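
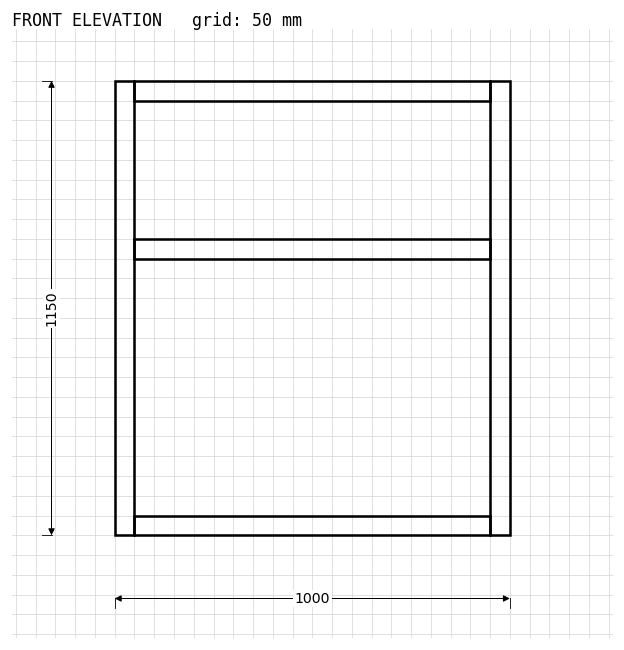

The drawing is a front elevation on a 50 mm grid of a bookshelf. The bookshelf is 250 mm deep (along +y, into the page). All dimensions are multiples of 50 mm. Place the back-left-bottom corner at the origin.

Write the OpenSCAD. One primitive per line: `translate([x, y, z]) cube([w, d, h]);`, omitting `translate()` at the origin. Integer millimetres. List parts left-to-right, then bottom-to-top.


cube([50, 250, 1150]);
translate([50, 0, 0]) cube([900, 250, 50]);
translate([50, 0, 700]) cube([900, 250, 50]);
translate([50, 0, 1100]) cube([900, 250, 50]);
translate([950, 0, 0]) cube([50, 250, 1150]);


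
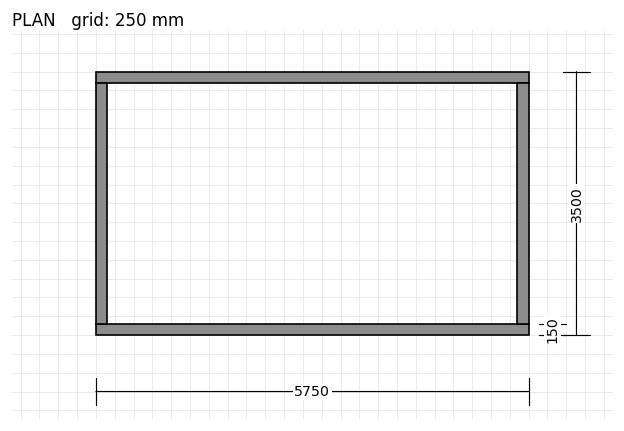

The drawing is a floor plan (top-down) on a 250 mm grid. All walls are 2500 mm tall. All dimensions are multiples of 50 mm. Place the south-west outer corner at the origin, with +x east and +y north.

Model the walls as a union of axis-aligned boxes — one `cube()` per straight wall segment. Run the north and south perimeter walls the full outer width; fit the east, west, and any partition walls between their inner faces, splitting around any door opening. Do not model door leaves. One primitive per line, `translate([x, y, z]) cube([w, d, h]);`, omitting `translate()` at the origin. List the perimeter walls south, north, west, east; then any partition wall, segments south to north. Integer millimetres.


cube([5750, 150, 2500]);
translate([0, 3350, 0]) cube([5750, 150, 2500]);
translate([0, 150, 0]) cube([150, 3200, 2500]);
translate([5600, 150, 0]) cube([150, 3200, 2500]);


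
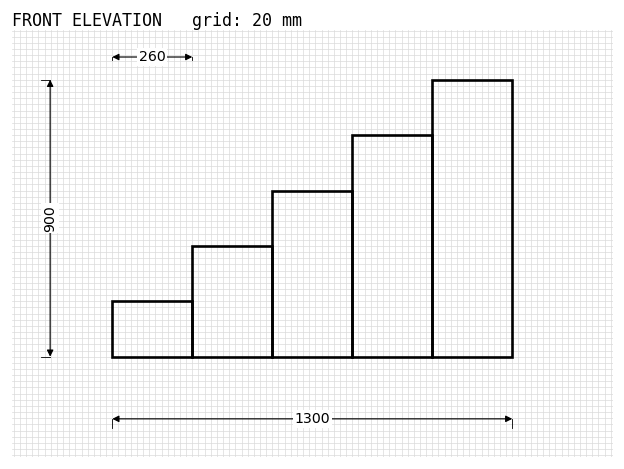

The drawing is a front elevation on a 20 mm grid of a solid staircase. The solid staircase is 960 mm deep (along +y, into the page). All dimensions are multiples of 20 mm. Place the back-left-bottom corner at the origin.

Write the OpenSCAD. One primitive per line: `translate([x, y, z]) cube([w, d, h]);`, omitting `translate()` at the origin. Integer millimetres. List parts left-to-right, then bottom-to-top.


cube([260, 960, 180]);
translate([260, 0, 0]) cube([260, 960, 360]);
translate([520, 0, 0]) cube([260, 960, 540]);
translate([780, 0, 0]) cube([260, 960, 720]);
translate([1040, 0, 0]) cube([260, 960, 900]);


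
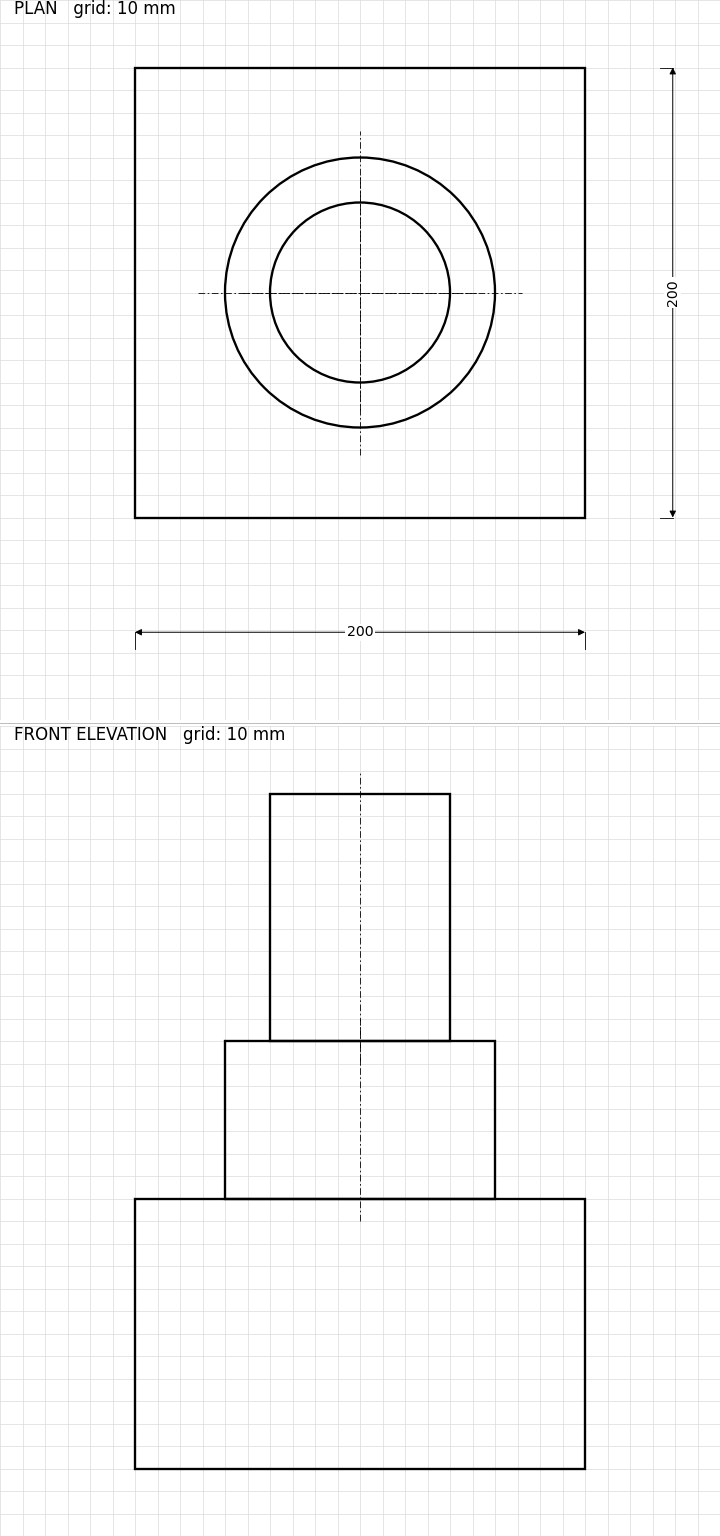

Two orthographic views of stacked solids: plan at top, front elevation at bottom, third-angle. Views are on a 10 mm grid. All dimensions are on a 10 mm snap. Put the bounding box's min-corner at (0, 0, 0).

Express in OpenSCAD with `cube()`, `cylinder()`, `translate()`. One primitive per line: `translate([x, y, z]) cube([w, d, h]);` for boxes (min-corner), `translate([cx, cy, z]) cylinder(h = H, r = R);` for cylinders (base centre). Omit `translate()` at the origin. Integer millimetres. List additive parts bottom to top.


cube([200, 200, 120]);
translate([100, 100, 120]) cylinder(h = 70, r = 60);
translate([100, 100, 190]) cylinder(h = 110, r = 40);


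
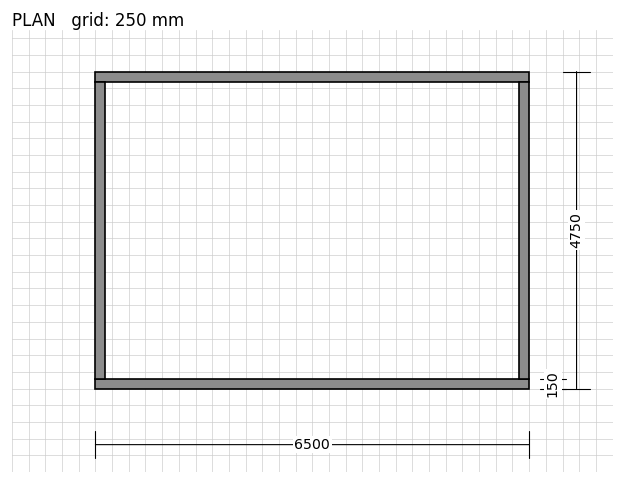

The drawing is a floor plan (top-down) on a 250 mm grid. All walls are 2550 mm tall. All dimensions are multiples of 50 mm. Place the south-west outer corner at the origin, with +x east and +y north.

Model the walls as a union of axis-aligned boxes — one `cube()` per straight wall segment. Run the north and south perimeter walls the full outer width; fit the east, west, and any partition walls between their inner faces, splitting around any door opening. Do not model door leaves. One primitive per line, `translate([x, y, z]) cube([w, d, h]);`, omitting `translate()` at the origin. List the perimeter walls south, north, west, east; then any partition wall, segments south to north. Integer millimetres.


cube([6500, 150, 2550]);
translate([0, 4600, 0]) cube([6500, 150, 2550]);
translate([0, 150, 0]) cube([150, 4450, 2550]);
translate([6350, 150, 0]) cube([150, 4450, 2550]);


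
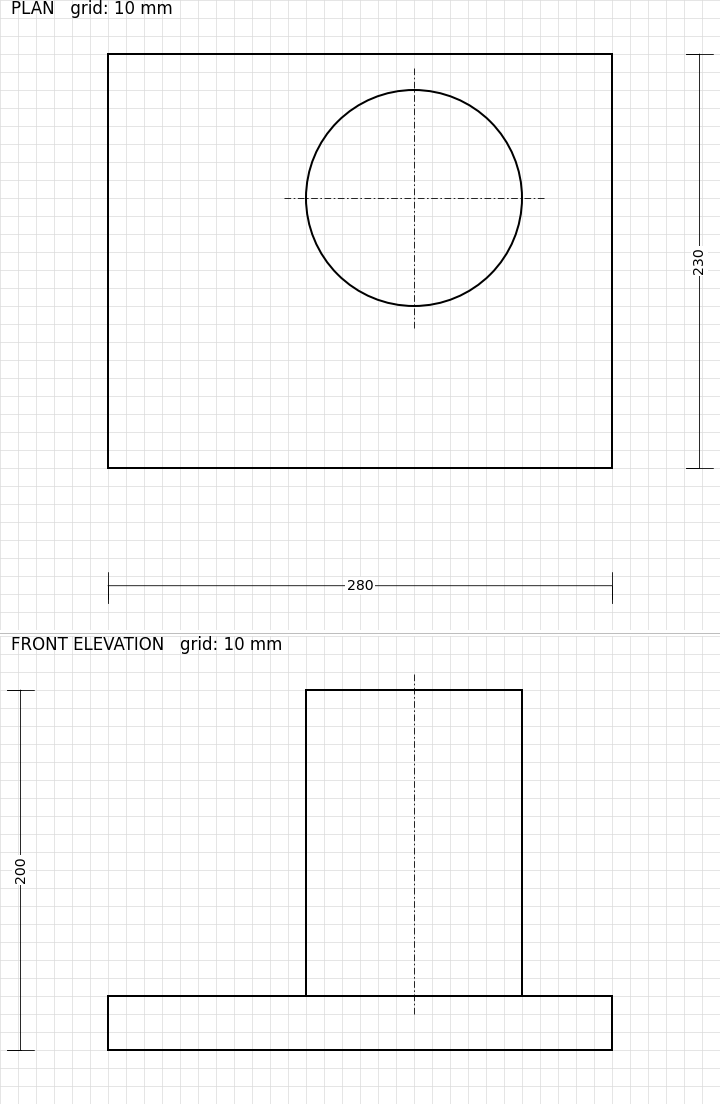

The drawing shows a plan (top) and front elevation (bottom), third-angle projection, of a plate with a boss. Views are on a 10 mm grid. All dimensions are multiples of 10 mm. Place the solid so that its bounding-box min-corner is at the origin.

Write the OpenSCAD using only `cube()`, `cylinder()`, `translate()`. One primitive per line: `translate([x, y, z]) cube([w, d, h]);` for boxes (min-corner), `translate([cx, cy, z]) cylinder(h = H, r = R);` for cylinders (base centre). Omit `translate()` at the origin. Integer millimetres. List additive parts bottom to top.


cube([280, 230, 30]);
translate([170, 150, 30]) cylinder(h = 170, r = 60);


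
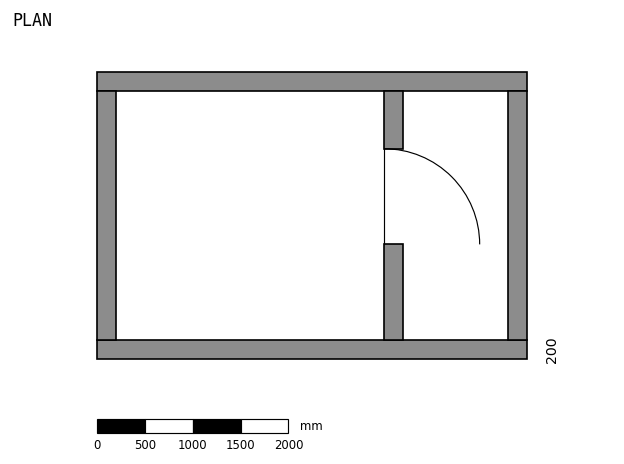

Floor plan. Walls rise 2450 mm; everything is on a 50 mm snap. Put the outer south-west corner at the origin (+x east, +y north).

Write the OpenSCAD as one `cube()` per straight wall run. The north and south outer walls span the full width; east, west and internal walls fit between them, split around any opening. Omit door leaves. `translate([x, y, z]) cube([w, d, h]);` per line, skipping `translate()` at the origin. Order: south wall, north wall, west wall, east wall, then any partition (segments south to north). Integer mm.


cube([4500, 200, 2450]);
translate([0, 2800, 0]) cube([4500, 200, 2450]);
translate([0, 200, 0]) cube([200, 2600, 2450]);
translate([4300, 200, 0]) cube([200, 2600, 2450]);
translate([3000, 200, 0]) cube([200, 1000, 2450]);
translate([3000, 2200, 0]) cube([200, 600, 2450]);


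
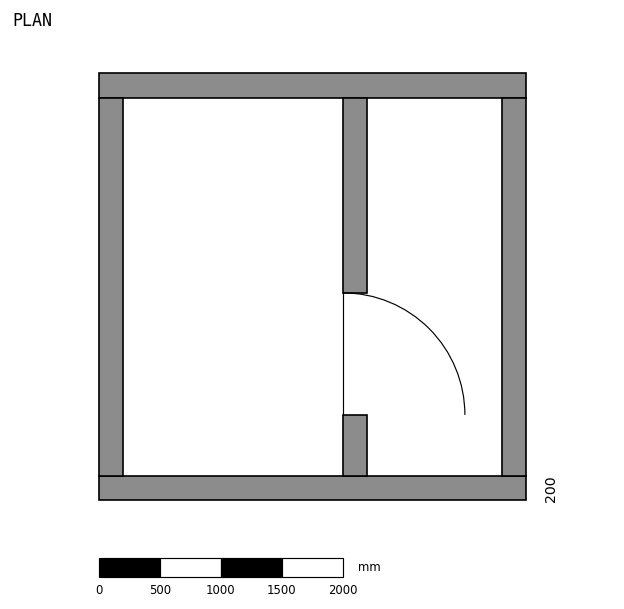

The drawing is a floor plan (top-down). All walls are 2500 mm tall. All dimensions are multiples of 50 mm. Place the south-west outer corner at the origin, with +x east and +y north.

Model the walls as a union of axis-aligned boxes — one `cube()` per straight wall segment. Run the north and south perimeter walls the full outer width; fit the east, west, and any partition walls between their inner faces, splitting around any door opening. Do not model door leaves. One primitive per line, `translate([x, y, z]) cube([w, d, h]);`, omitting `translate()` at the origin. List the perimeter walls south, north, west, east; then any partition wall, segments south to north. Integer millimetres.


cube([3500, 200, 2500]);
translate([0, 3300, 0]) cube([3500, 200, 2500]);
translate([0, 200, 0]) cube([200, 3100, 2500]);
translate([3300, 200, 0]) cube([200, 3100, 2500]);
translate([2000, 200, 0]) cube([200, 500, 2500]);
translate([2000, 1700, 0]) cube([200, 1600, 2500]);


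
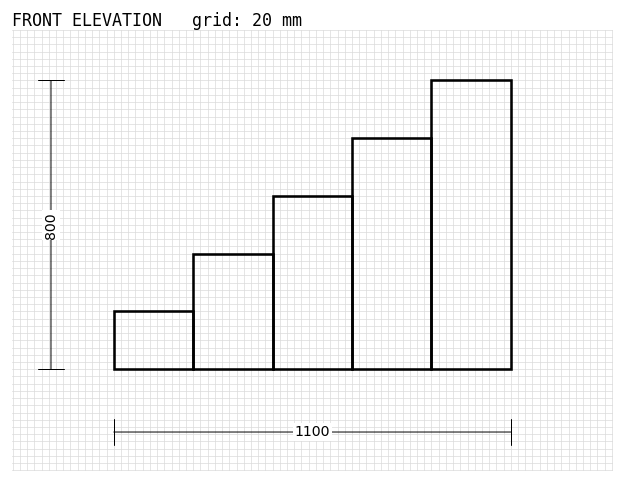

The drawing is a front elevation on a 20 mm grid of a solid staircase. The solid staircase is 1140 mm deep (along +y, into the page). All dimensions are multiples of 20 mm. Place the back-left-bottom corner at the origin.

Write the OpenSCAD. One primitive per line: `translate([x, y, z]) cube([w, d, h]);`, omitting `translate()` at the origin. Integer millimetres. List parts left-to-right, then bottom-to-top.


cube([220, 1140, 160]);
translate([220, 0, 0]) cube([220, 1140, 320]);
translate([440, 0, 0]) cube([220, 1140, 480]);
translate([660, 0, 0]) cube([220, 1140, 640]);
translate([880, 0, 0]) cube([220, 1140, 800]);


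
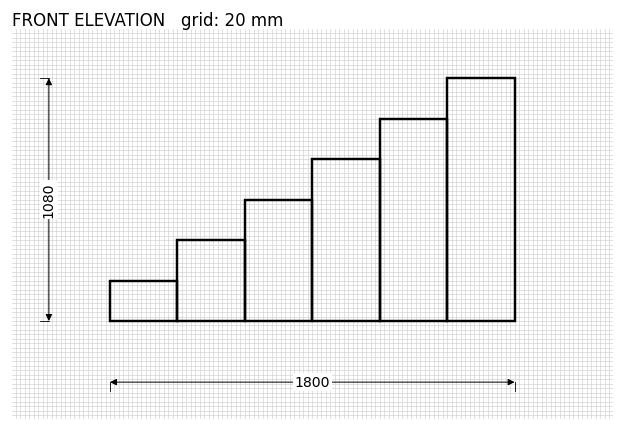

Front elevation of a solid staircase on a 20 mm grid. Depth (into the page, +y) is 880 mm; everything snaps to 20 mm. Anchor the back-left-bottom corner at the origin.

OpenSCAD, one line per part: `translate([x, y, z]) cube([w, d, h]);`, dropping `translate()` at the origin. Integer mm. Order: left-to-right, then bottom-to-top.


cube([300, 880, 180]);
translate([300, 0, 0]) cube([300, 880, 360]);
translate([600, 0, 0]) cube([300, 880, 540]);
translate([900, 0, 0]) cube([300, 880, 720]);
translate([1200, 0, 0]) cube([300, 880, 900]);
translate([1500, 0, 0]) cube([300, 880, 1080]);


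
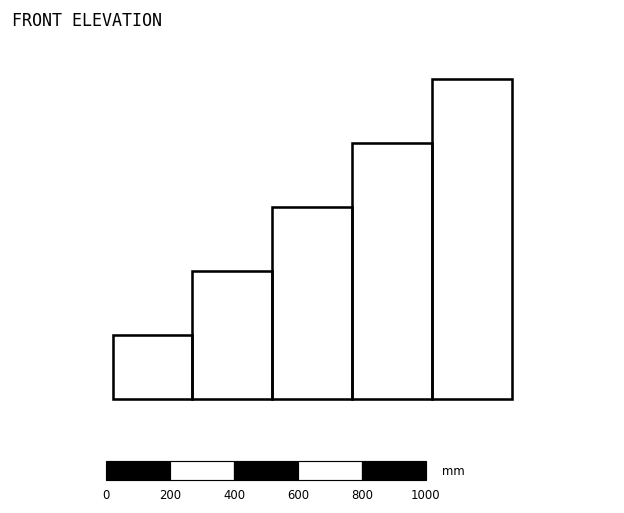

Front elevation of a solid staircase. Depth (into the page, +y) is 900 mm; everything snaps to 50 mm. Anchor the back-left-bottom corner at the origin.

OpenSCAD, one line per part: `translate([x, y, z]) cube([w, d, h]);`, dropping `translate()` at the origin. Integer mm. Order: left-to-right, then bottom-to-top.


cube([250, 900, 200]);
translate([250, 0, 0]) cube([250, 900, 400]);
translate([500, 0, 0]) cube([250, 900, 600]);
translate([750, 0, 0]) cube([250, 900, 800]);
translate([1000, 0, 0]) cube([250, 900, 1000]);


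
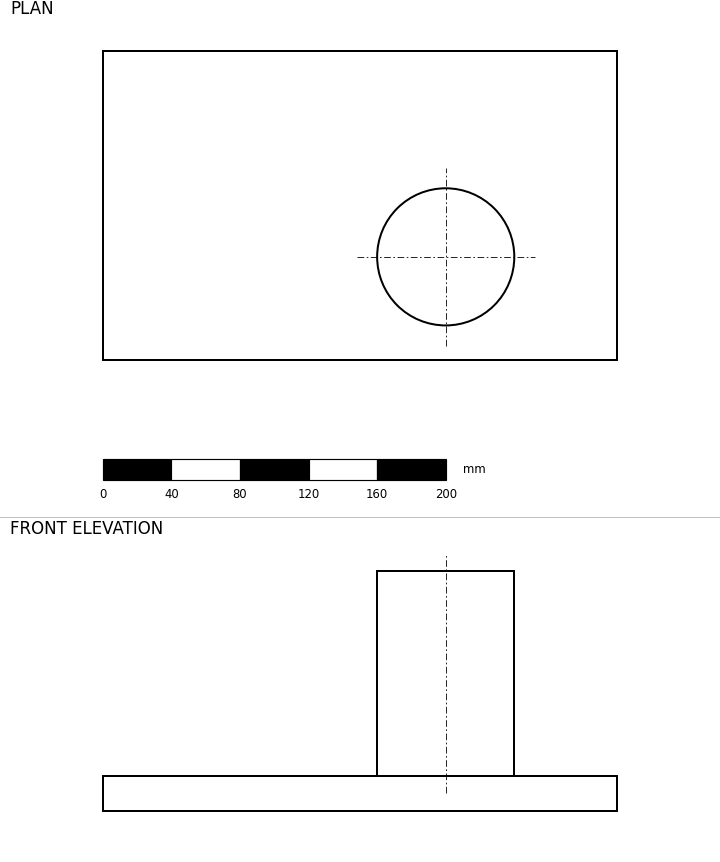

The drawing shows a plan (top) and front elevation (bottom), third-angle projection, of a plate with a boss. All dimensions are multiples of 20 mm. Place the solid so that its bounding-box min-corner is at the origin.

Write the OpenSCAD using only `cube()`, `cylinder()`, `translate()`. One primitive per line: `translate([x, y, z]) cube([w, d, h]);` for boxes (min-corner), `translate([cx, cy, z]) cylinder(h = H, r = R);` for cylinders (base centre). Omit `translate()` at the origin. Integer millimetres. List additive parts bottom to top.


cube([300, 180, 20]);
translate([200, 60, 20]) cylinder(h = 120, r = 40);


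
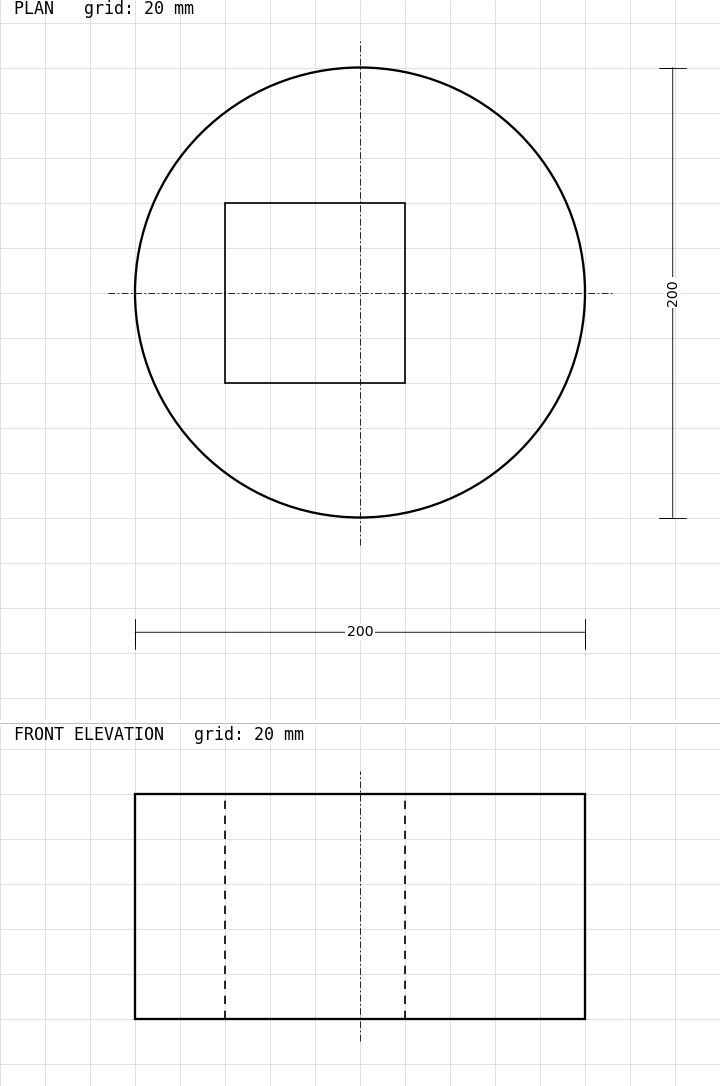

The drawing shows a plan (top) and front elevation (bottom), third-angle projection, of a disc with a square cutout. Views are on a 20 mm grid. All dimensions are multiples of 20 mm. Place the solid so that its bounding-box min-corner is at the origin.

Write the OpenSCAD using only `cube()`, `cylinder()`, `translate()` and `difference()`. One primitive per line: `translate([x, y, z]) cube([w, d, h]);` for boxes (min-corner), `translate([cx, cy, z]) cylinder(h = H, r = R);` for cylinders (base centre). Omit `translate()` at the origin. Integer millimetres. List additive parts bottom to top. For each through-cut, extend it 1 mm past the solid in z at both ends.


difference() {
  translate([100, 100, 0]) cylinder(h = 100, r = 100);
  translate([40, 60, -1]) cube([80, 80, 102]);
}


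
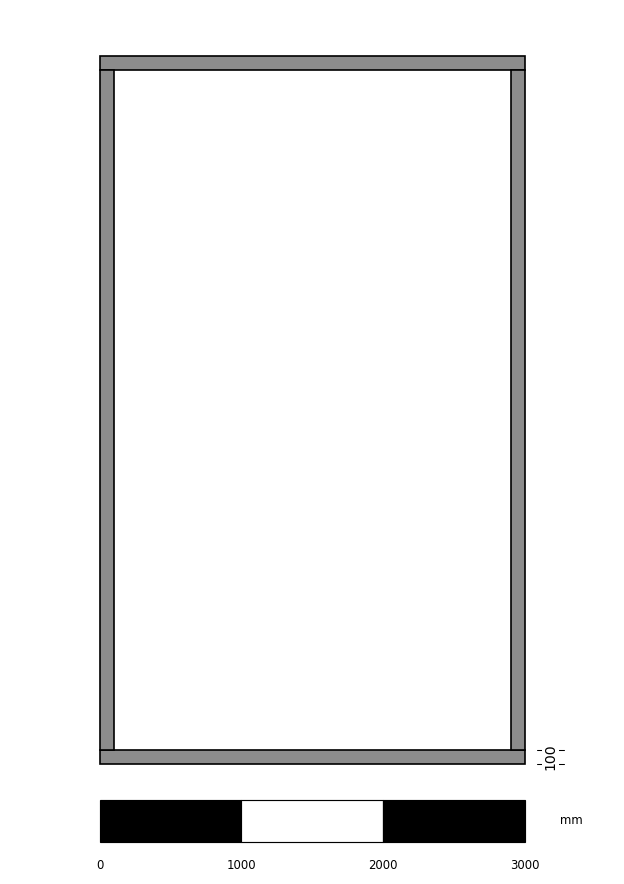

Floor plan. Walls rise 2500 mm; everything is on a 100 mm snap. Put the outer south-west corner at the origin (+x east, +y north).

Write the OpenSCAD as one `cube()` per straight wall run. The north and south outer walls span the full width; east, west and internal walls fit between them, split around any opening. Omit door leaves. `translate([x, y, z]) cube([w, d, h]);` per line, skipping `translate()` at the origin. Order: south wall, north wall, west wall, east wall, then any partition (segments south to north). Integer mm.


cube([3000, 100, 2500]);
translate([0, 4900, 0]) cube([3000, 100, 2500]);
translate([0, 100, 0]) cube([100, 4800, 2500]);
translate([2900, 100, 0]) cube([100, 4800, 2500]);


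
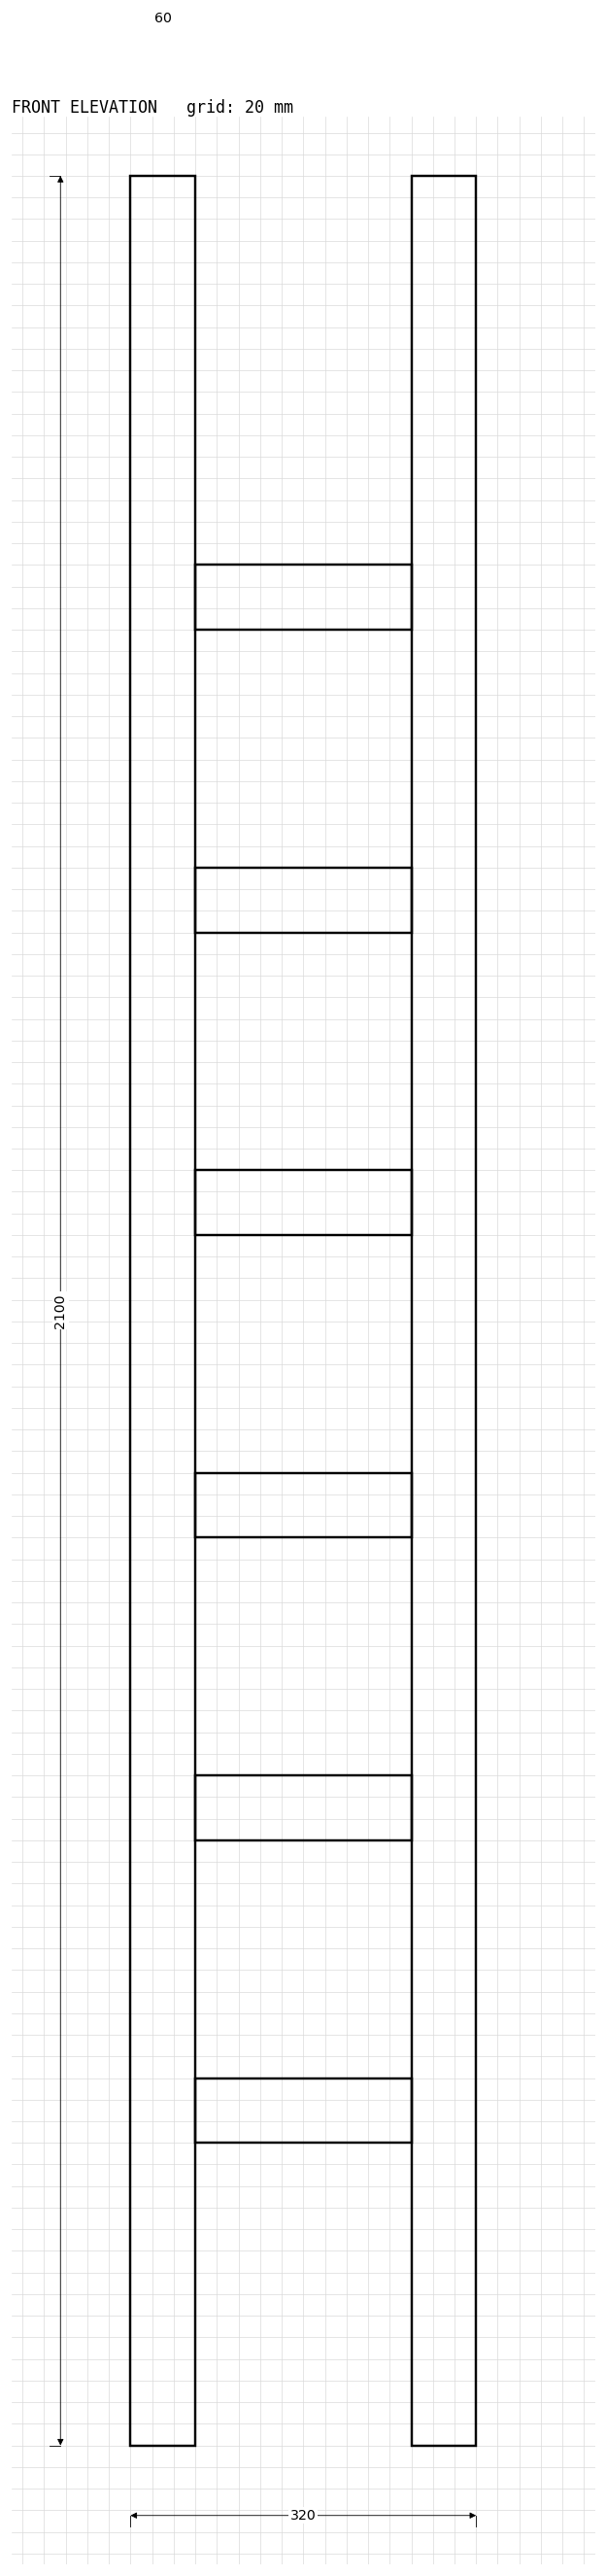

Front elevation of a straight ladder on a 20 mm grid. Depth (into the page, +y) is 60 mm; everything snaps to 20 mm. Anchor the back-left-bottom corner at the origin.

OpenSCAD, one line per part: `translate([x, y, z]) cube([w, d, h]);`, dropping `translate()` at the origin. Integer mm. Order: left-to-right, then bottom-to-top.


cube([60, 60, 2100]);
translate([60, 0, 280]) cube([200, 60, 60]);
translate([60, 0, 560]) cube([200, 60, 60]);
translate([60, 0, 840]) cube([200, 60, 60]);
translate([60, 0, 1120]) cube([200, 60, 60]);
translate([60, 0, 1400]) cube([200, 60, 60]);
translate([60, 0, 1680]) cube([200, 60, 60]);
translate([260, 0, 0]) cube([60, 60, 2100]);


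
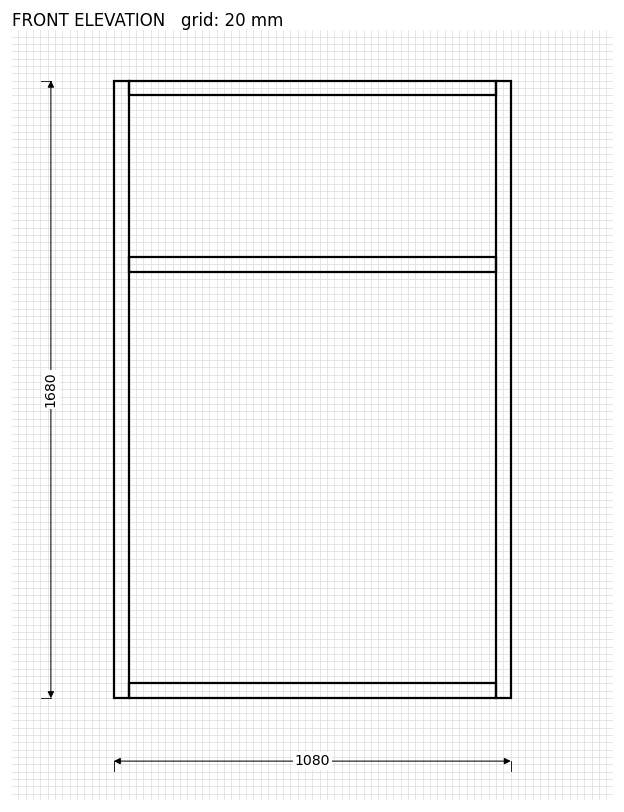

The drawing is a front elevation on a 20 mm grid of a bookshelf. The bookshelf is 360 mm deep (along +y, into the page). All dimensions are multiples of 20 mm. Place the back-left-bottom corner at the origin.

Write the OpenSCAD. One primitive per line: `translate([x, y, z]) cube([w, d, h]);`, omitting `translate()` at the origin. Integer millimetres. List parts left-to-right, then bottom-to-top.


cube([40, 360, 1680]);
translate([40, 0, 0]) cube([1000, 360, 40]);
translate([40, 0, 1160]) cube([1000, 360, 40]);
translate([40, 0, 1640]) cube([1000, 360, 40]);
translate([1040, 0, 0]) cube([40, 360, 1680]);


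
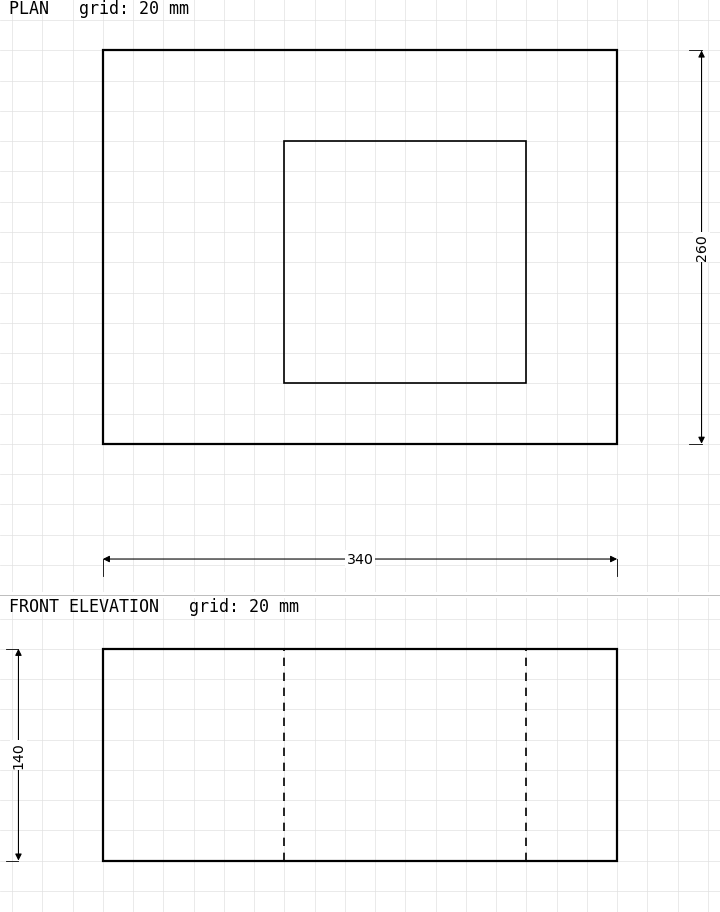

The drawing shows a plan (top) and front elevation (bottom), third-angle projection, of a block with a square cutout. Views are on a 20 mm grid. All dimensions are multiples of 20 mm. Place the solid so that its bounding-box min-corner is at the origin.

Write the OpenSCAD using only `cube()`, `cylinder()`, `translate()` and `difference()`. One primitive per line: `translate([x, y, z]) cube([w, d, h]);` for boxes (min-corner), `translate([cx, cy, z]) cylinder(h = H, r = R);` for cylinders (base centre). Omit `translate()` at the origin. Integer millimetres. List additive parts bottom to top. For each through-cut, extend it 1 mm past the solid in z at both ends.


difference() {
  cube([340, 260, 140]);
  translate([120, 40, -1]) cube([160, 160, 142]);
}


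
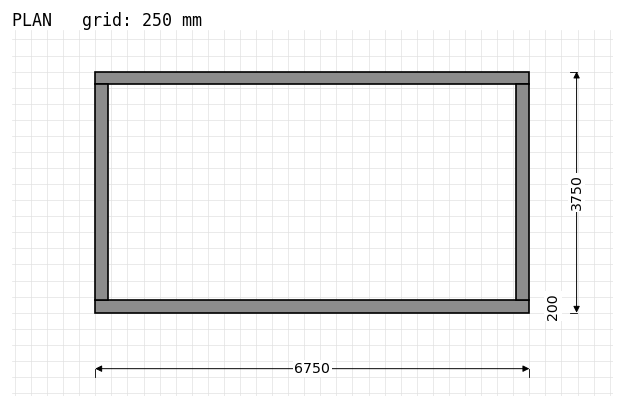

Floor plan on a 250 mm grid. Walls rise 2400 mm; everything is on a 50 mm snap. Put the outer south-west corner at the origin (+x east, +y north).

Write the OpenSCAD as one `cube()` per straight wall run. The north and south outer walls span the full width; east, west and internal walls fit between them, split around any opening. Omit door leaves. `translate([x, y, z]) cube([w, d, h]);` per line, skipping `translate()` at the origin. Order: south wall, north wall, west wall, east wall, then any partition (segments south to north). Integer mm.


cube([6750, 200, 2400]);
translate([0, 3550, 0]) cube([6750, 200, 2400]);
translate([0, 200, 0]) cube([200, 3350, 2400]);
translate([6550, 200, 0]) cube([200, 3350, 2400]);


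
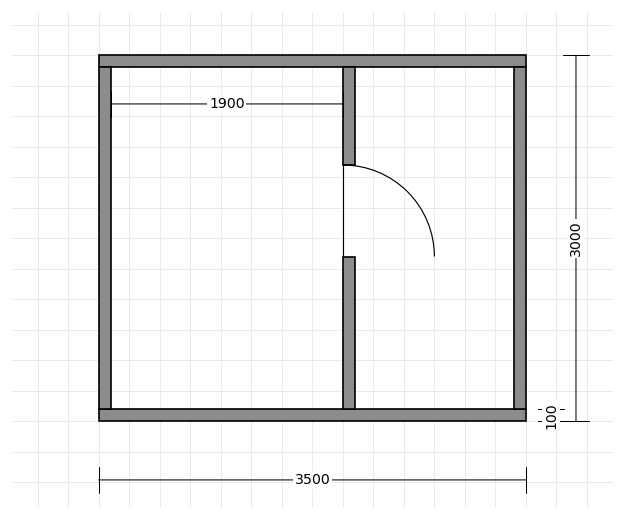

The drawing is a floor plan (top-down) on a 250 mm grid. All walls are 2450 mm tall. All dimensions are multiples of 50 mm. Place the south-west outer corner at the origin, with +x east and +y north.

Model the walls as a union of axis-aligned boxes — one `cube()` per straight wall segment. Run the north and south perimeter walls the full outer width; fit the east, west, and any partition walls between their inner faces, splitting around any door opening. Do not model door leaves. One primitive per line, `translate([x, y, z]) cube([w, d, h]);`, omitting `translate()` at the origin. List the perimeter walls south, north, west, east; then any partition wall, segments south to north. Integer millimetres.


cube([3500, 100, 2450]);
translate([0, 2900, 0]) cube([3500, 100, 2450]);
translate([0, 100, 0]) cube([100, 2800, 2450]);
translate([3400, 100, 0]) cube([100, 2800, 2450]);
translate([2000, 100, 0]) cube([100, 1250, 2450]);
translate([2000, 2100, 0]) cube([100, 800, 2450]);


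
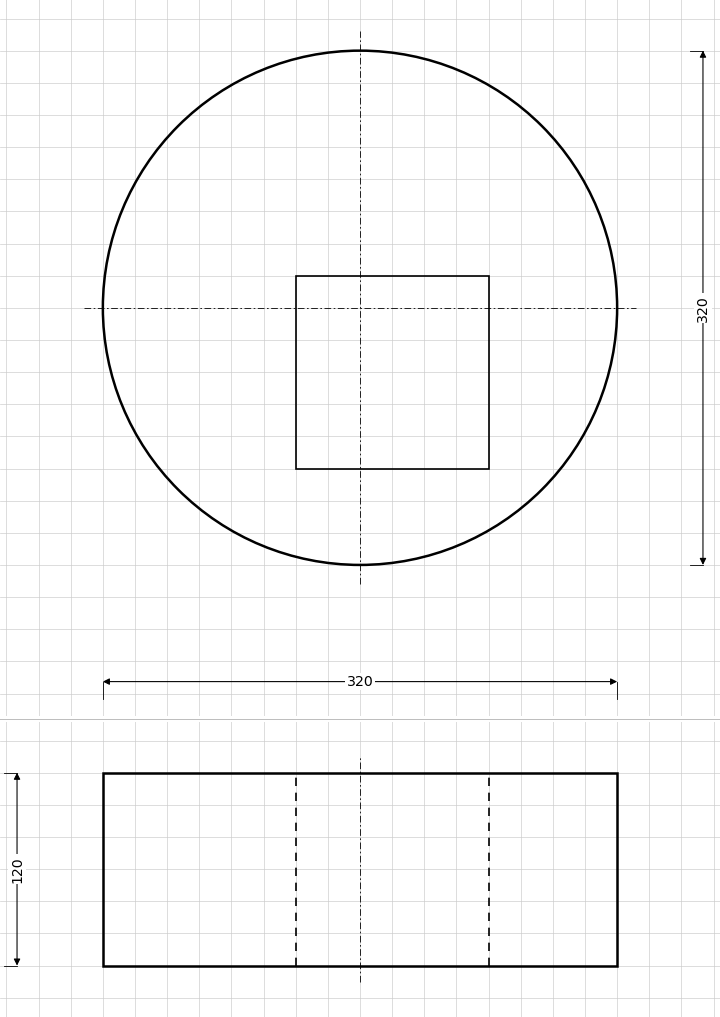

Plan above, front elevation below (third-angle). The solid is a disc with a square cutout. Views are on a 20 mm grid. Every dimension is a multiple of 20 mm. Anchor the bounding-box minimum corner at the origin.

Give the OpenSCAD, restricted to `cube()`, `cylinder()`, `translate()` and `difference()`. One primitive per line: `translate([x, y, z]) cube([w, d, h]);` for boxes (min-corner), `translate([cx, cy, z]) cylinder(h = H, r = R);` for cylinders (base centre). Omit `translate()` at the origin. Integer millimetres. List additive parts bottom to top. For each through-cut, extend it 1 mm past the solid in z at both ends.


difference() {
  translate([160, 160, 0]) cylinder(h = 120, r = 160);
  translate([120, 60, -1]) cube([120, 120, 122]);
}


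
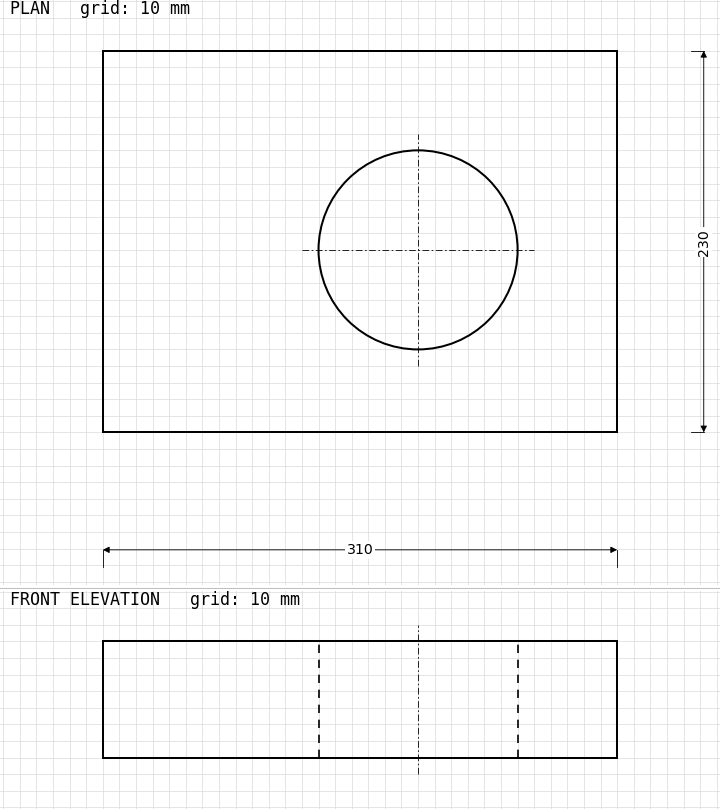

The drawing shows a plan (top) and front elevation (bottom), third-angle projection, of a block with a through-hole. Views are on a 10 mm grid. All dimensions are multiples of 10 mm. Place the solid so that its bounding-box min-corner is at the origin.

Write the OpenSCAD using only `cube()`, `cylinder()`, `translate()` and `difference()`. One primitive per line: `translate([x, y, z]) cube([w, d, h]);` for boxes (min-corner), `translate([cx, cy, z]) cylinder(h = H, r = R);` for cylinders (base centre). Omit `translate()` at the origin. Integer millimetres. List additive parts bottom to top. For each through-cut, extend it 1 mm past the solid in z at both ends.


difference() {
  cube([310, 230, 70]);
  translate([190, 110, -1]) cylinder(h = 72, r = 60);
}


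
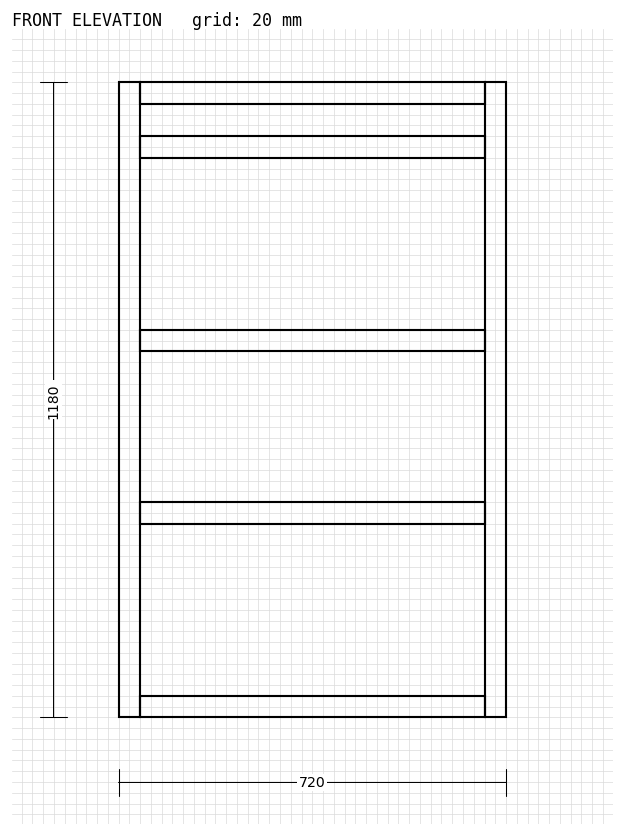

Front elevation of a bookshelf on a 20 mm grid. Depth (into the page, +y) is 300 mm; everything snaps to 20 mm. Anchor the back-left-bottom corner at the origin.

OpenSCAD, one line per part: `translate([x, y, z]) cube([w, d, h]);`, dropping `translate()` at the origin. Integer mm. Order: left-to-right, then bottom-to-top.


cube([40, 300, 1180]);
translate([40, 0, 0]) cube([640, 300, 40]);
translate([40, 0, 360]) cube([640, 300, 40]);
translate([40, 0, 680]) cube([640, 300, 40]);
translate([40, 0, 1040]) cube([640, 300, 40]);
translate([40, 0, 1140]) cube([640, 300, 40]);
translate([680, 0, 0]) cube([40, 300, 1180]);


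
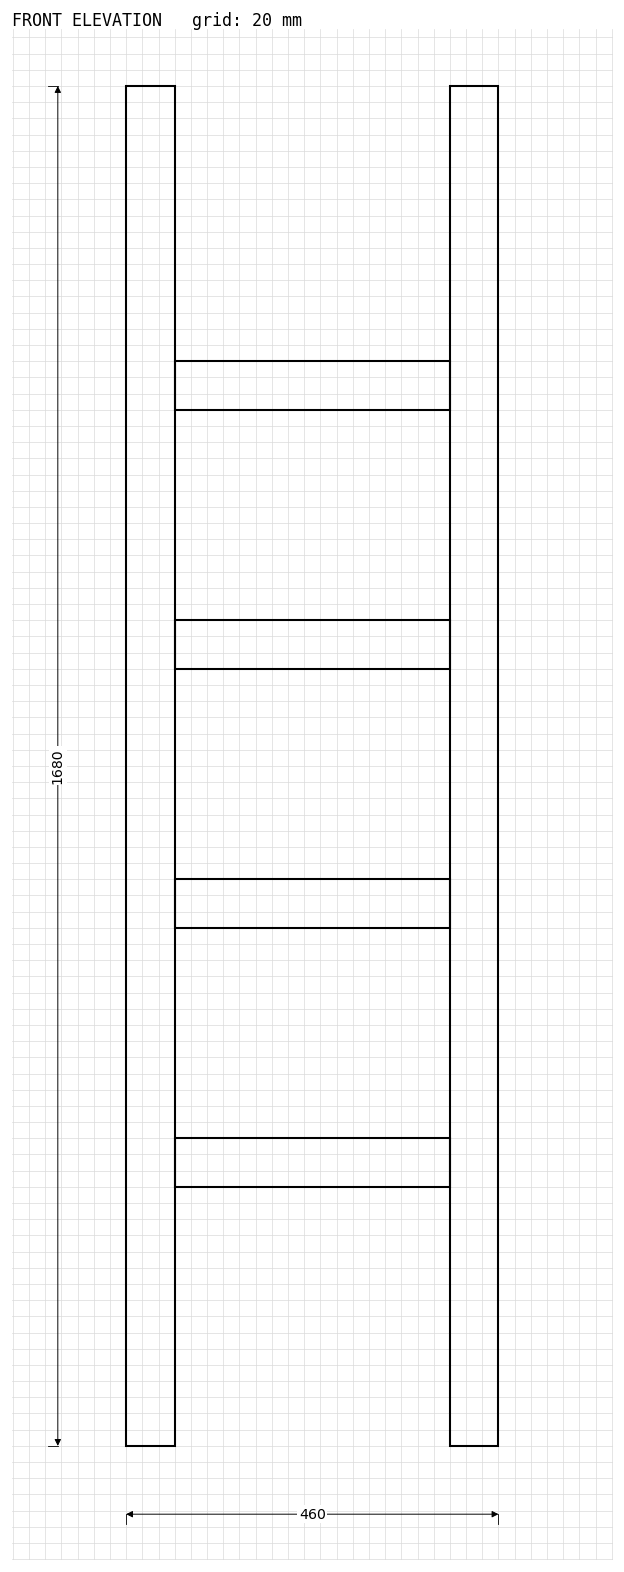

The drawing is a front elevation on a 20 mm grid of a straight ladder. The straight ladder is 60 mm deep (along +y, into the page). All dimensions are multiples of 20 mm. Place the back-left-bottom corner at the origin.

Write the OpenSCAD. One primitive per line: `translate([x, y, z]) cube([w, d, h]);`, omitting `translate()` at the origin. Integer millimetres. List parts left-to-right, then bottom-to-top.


cube([60, 60, 1680]);
translate([60, 0, 320]) cube([340, 60, 60]);
translate([60, 0, 640]) cube([340, 60, 60]);
translate([60, 0, 960]) cube([340, 60, 60]);
translate([60, 0, 1280]) cube([340, 60, 60]);
translate([400, 0, 0]) cube([60, 60, 1680]);


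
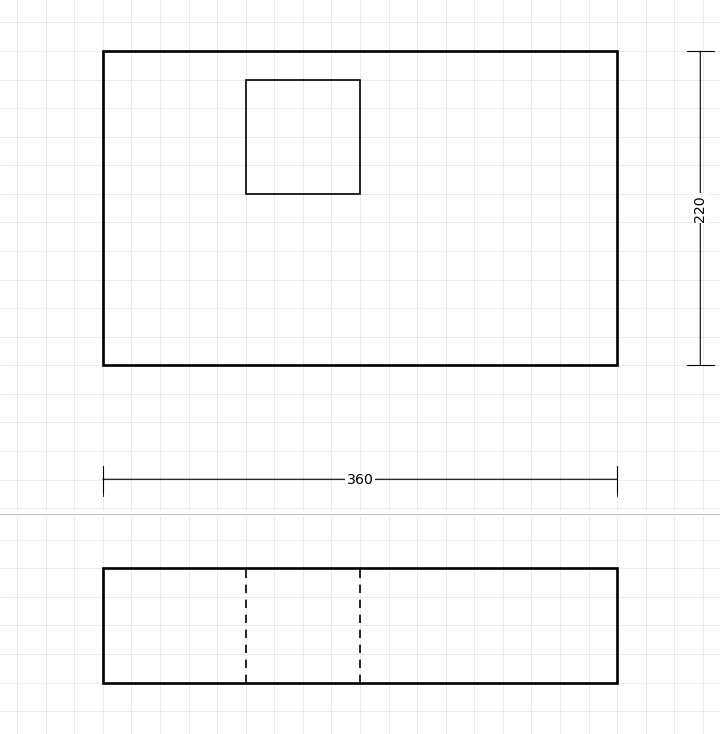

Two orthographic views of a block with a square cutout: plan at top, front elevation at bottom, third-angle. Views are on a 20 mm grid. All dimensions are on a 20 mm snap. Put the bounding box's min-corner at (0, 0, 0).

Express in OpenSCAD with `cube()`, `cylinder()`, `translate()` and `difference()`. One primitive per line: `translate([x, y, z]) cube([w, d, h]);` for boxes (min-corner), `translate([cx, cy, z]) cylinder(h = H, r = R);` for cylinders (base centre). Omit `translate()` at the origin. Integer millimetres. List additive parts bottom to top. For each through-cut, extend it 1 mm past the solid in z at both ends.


difference() {
  cube([360, 220, 80]);
  translate([100, 120, -1]) cube([80, 80, 82]);
}


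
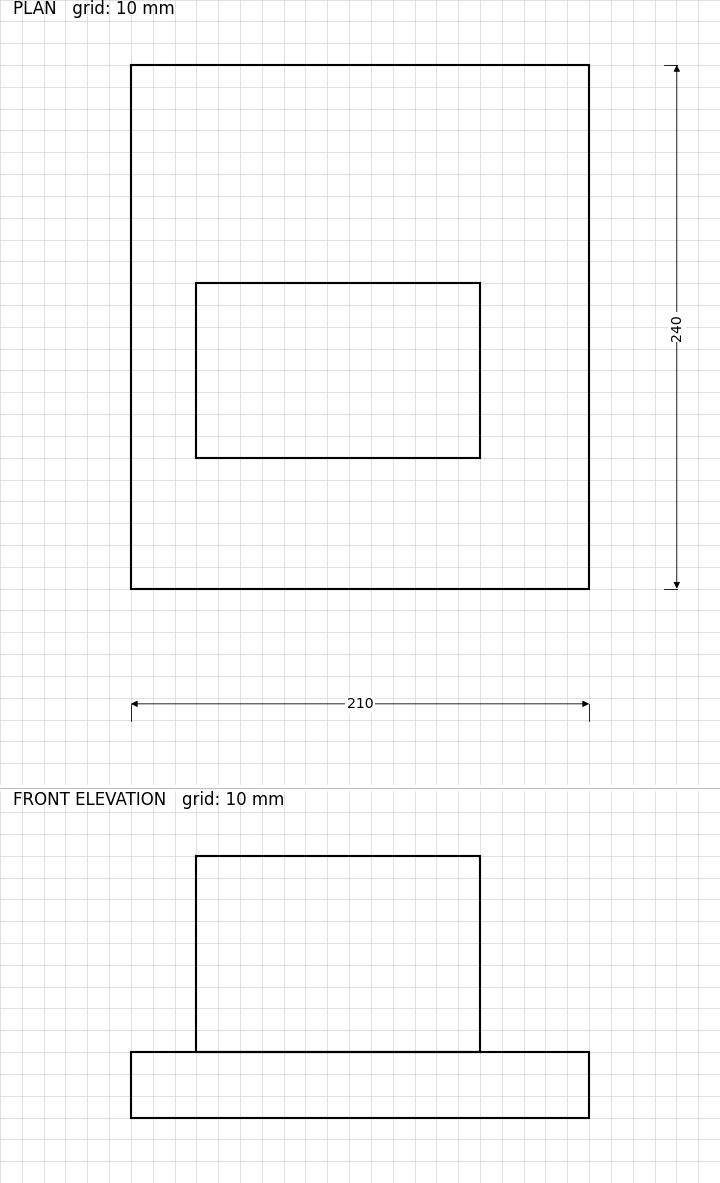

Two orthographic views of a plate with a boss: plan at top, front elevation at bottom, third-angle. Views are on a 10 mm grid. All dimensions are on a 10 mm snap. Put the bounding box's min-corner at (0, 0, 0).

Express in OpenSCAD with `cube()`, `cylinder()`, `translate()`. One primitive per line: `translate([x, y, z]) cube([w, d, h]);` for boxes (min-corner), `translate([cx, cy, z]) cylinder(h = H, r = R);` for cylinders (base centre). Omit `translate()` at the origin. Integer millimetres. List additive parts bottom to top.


cube([210, 240, 30]);
translate([30, 60, 30]) cube([130, 80, 90]);


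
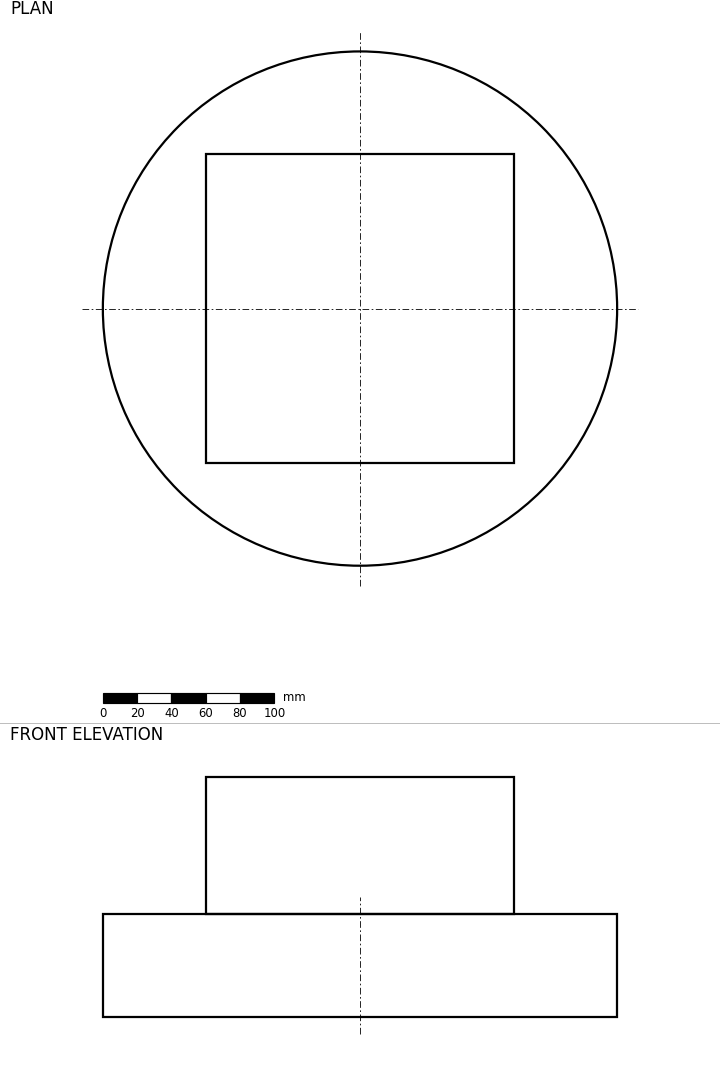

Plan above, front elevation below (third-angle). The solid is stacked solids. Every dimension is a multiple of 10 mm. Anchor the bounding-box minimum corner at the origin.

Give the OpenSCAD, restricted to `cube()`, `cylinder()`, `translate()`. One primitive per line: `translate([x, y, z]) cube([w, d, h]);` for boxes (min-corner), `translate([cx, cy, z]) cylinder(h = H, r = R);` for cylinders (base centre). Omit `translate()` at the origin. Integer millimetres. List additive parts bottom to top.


translate([150, 150, 0]) cylinder(h = 60, r = 150);
translate([60, 60, 60]) cube([180, 180, 80]);


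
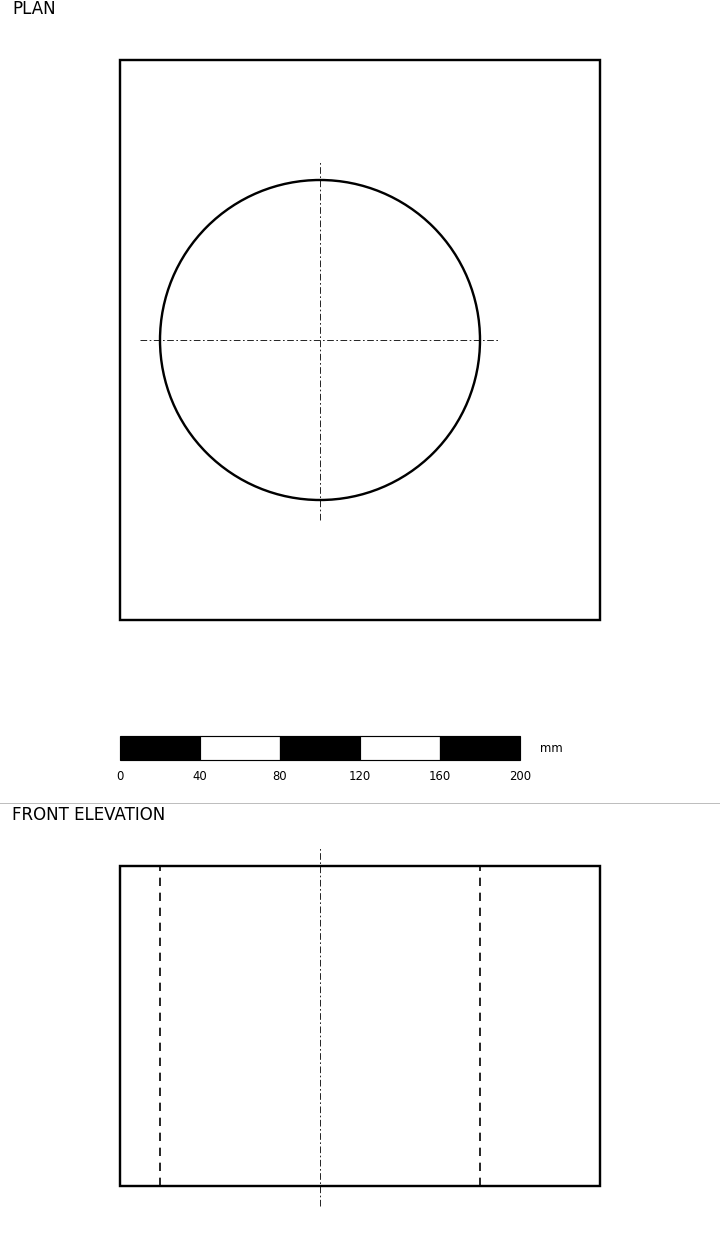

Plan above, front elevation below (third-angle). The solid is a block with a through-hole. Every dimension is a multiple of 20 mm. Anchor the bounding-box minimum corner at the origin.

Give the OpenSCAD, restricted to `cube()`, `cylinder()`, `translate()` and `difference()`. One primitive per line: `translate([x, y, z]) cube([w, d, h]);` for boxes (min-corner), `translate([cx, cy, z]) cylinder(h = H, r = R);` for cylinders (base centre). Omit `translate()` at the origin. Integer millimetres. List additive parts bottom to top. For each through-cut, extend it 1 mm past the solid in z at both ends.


difference() {
  cube([240, 280, 160]);
  translate([100, 140, -1]) cylinder(h = 162, r = 80);
}


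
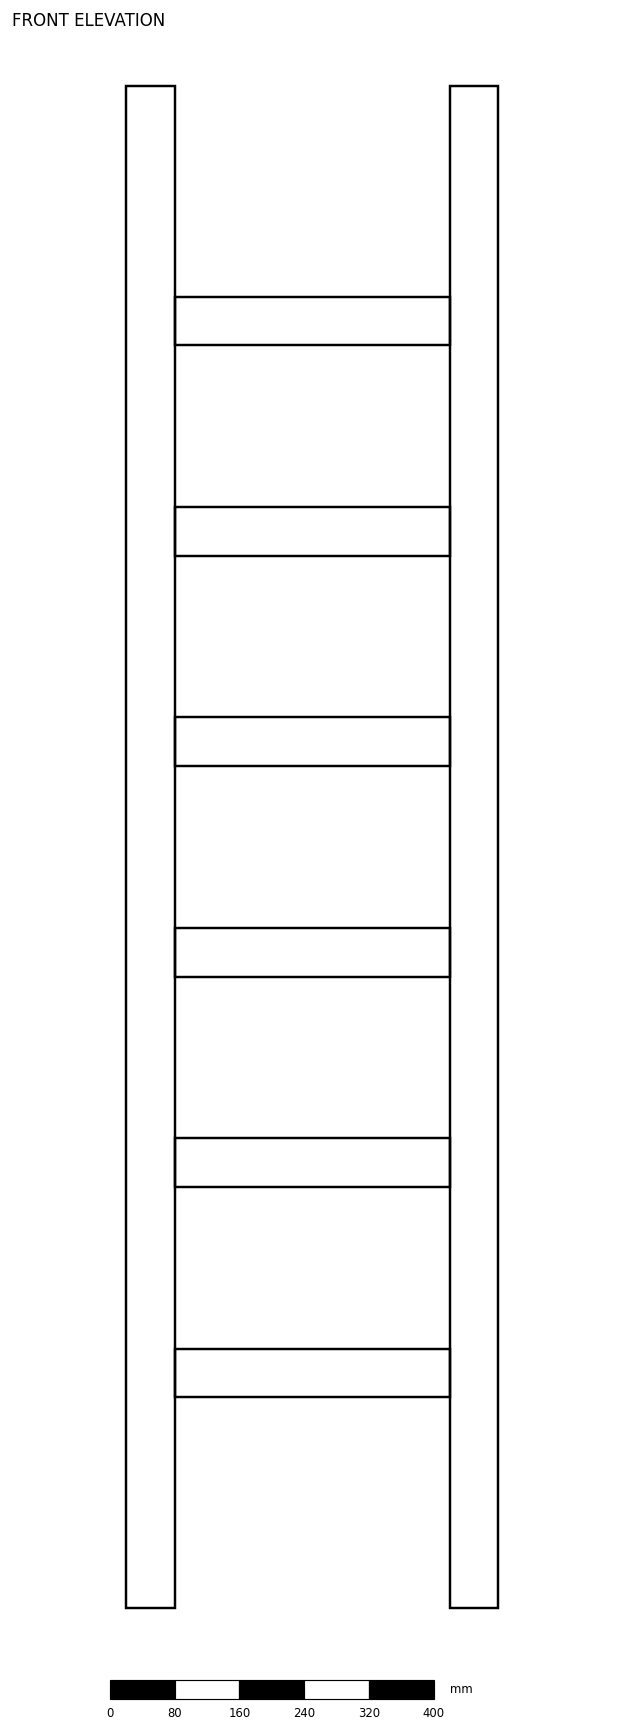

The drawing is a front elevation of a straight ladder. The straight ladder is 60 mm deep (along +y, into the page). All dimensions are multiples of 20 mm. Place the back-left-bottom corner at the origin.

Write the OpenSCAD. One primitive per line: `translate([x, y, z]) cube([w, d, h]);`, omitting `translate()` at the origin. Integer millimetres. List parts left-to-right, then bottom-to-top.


cube([60, 60, 1880]);
translate([60, 0, 260]) cube([340, 60, 60]);
translate([60, 0, 520]) cube([340, 60, 60]);
translate([60, 0, 780]) cube([340, 60, 60]);
translate([60, 0, 1040]) cube([340, 60, 60]);
translate([60, 0, 1300]) cube([340, 60, 60]);
translate([60, 0, 1560]) cube([340, 60, 60]);
translate([400, 0, 0]) cube([60, 60, 1880]);


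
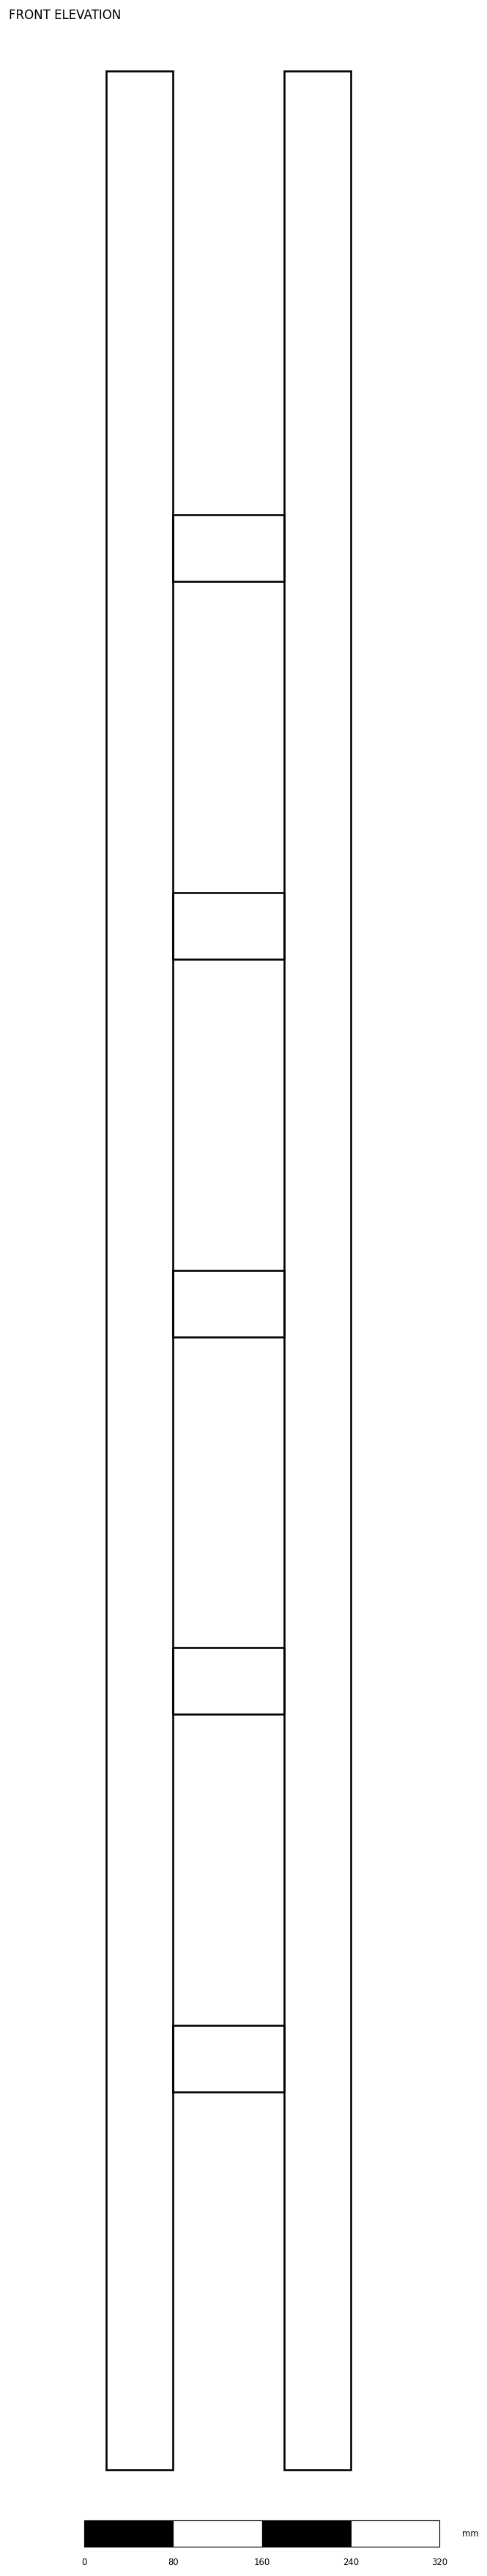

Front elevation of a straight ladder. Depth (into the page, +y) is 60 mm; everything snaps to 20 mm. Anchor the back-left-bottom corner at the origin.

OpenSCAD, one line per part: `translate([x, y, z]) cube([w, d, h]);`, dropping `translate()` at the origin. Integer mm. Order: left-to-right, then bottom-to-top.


cube([60, 60, 2160]);
translate([60, 0, 340]) cube([100, 60, 60]);
translate([60, 0, 680]) cube([100, 60, 60]);
translate([60, 0, 1020]) cube([100, 60, 60]);
translate([60, 0, 1360]) cube([100, 60, 60]);
translate([60, 0, 1700]) cube([100, 60, 60]);
translate([160, 0, 0]) cube([60, 60, 2160]);


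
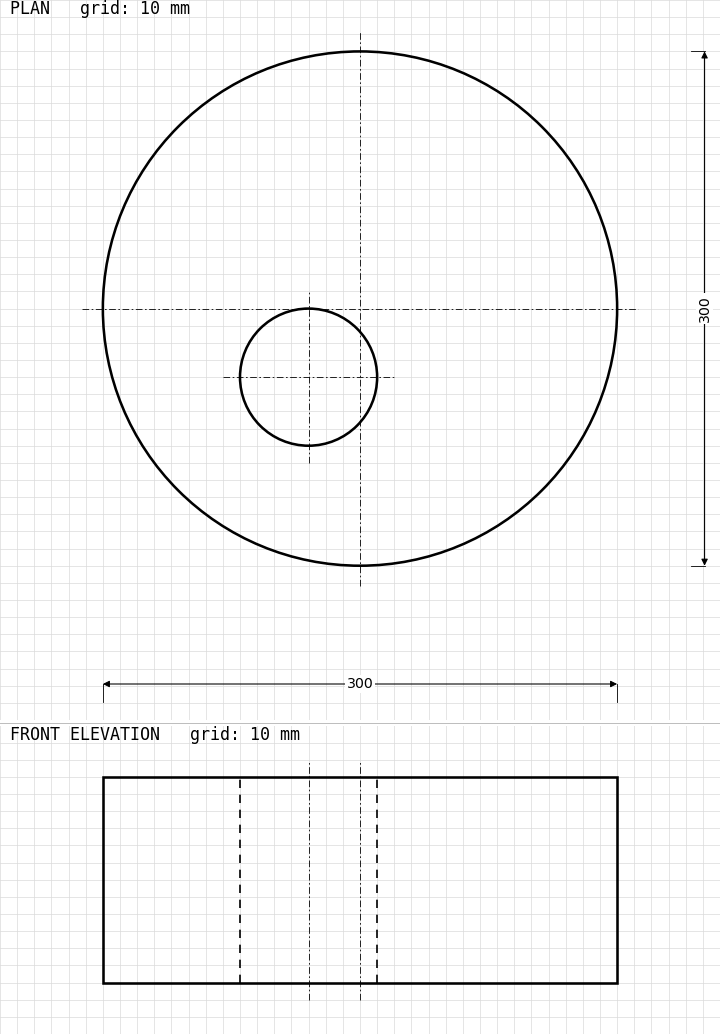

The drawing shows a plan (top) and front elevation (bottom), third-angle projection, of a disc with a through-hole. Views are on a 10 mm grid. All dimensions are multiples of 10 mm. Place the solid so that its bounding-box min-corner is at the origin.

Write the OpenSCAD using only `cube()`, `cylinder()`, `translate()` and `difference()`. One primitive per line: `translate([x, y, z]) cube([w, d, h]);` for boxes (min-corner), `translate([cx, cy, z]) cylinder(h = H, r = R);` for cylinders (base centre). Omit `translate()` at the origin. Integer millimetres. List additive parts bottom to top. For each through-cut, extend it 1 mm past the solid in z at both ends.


difference() {
  translate([150, 150, 0]) cylinder(h = 120, r = 150);
  translate([120, 110, -1]) cylinder(h = 122, r = 40);
}


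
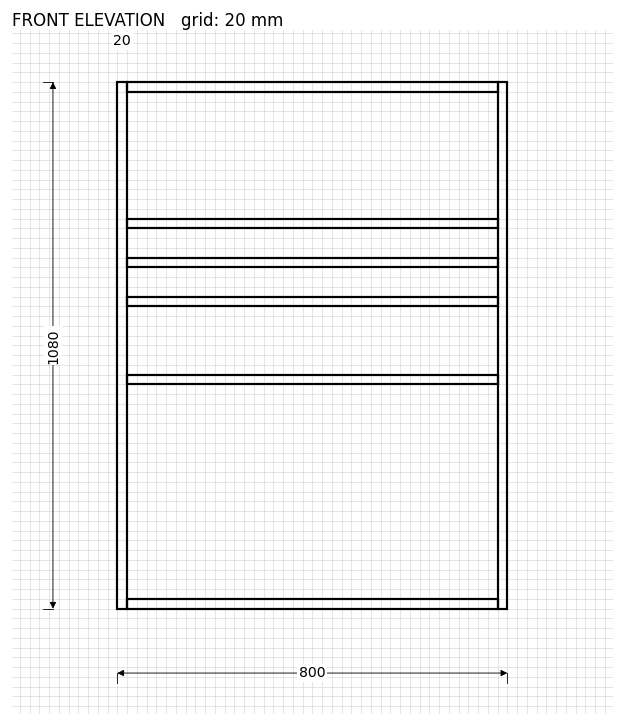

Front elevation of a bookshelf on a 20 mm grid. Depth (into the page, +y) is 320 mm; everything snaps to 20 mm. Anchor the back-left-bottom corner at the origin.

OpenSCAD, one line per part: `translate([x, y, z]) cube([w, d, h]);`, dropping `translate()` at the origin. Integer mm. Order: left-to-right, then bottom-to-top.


cube([20, 320, 1080]);
translate([20, 0, 0]) cube([760, 320, 20]);
translate([20, 0, 460]) cube([760, 320, 20]);
translate([20, 0, 620]) cube([760, 320, 20]);
translate([20, 0, 700]) cube([760, 320, 20]);
translate([20, 0, 780]) cube([760, 320, 20]);
translate([20, 0, 1060]) cube([760, 320, 20]);
translate([780, 0, 0]) cube([20, 320, 1080]);


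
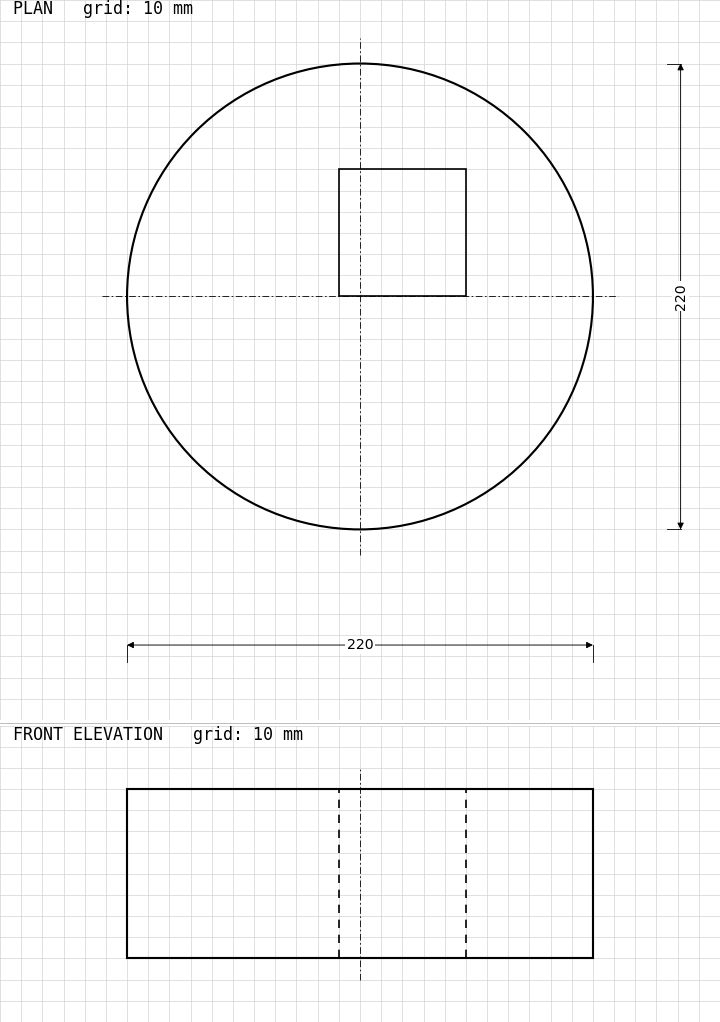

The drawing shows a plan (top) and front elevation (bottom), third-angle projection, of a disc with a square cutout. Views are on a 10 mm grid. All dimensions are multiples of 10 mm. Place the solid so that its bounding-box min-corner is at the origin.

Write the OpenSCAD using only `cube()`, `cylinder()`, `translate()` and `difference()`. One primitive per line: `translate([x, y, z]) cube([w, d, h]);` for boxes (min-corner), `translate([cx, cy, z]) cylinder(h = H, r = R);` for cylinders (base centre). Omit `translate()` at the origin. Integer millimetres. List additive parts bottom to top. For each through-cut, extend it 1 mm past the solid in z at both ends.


difference() {
  translate([110, 110, 0]) cylinder(h = 80, r = 110);
  translate([100, 110, -1]) cube([60, 60, 82]);
}


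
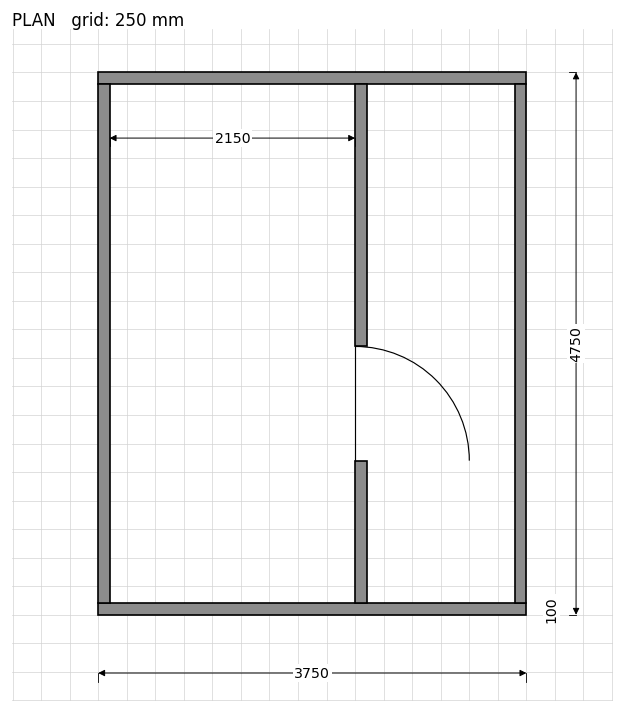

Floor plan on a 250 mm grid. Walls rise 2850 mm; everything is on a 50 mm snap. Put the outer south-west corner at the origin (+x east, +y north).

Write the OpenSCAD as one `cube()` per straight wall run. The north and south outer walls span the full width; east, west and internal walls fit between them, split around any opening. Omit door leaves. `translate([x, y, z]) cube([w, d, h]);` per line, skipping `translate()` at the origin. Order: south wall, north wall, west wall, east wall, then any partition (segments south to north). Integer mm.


cube([3750, 100, 2850]);
translate([0, 4650, 0]) cube([3750, 100, 2850]);
translate([0, 100, 0]) cube([100, 4550, 2850]);
translate([3650, 100, 0]) cube([100, 4550, 2850]);
translate([2250, 100, 0]) cube([100, 1250, 2850]);
translate([2250, 2350, 0]) cube([100, 2300, 2850]);


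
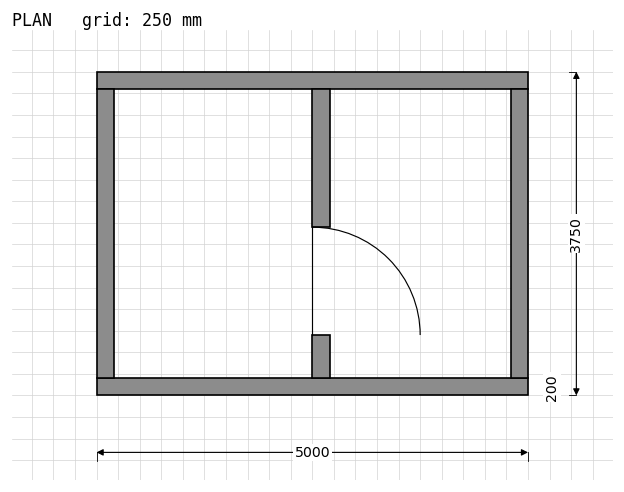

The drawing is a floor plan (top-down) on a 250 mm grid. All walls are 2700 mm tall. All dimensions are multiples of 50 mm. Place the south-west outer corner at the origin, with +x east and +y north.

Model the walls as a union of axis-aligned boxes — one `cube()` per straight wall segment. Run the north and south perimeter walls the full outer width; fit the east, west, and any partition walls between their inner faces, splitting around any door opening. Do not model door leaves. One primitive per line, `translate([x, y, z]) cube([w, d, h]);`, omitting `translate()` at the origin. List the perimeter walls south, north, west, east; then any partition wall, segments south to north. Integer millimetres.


cube([5000, 200, 2700]);
translate([0, 3550, 0]) cube([5000, 200, 2700]);
translate([0, 200, 0]) cube([200, 3350, 2700]);
translate([4800, 200, 0]) cube([200, 3350, 2700]);
translate([2500, 200, 0]) cube([200, 500, 2700]);
translate([2500, 1950, 0]) cube([200, 1600, 2700]);


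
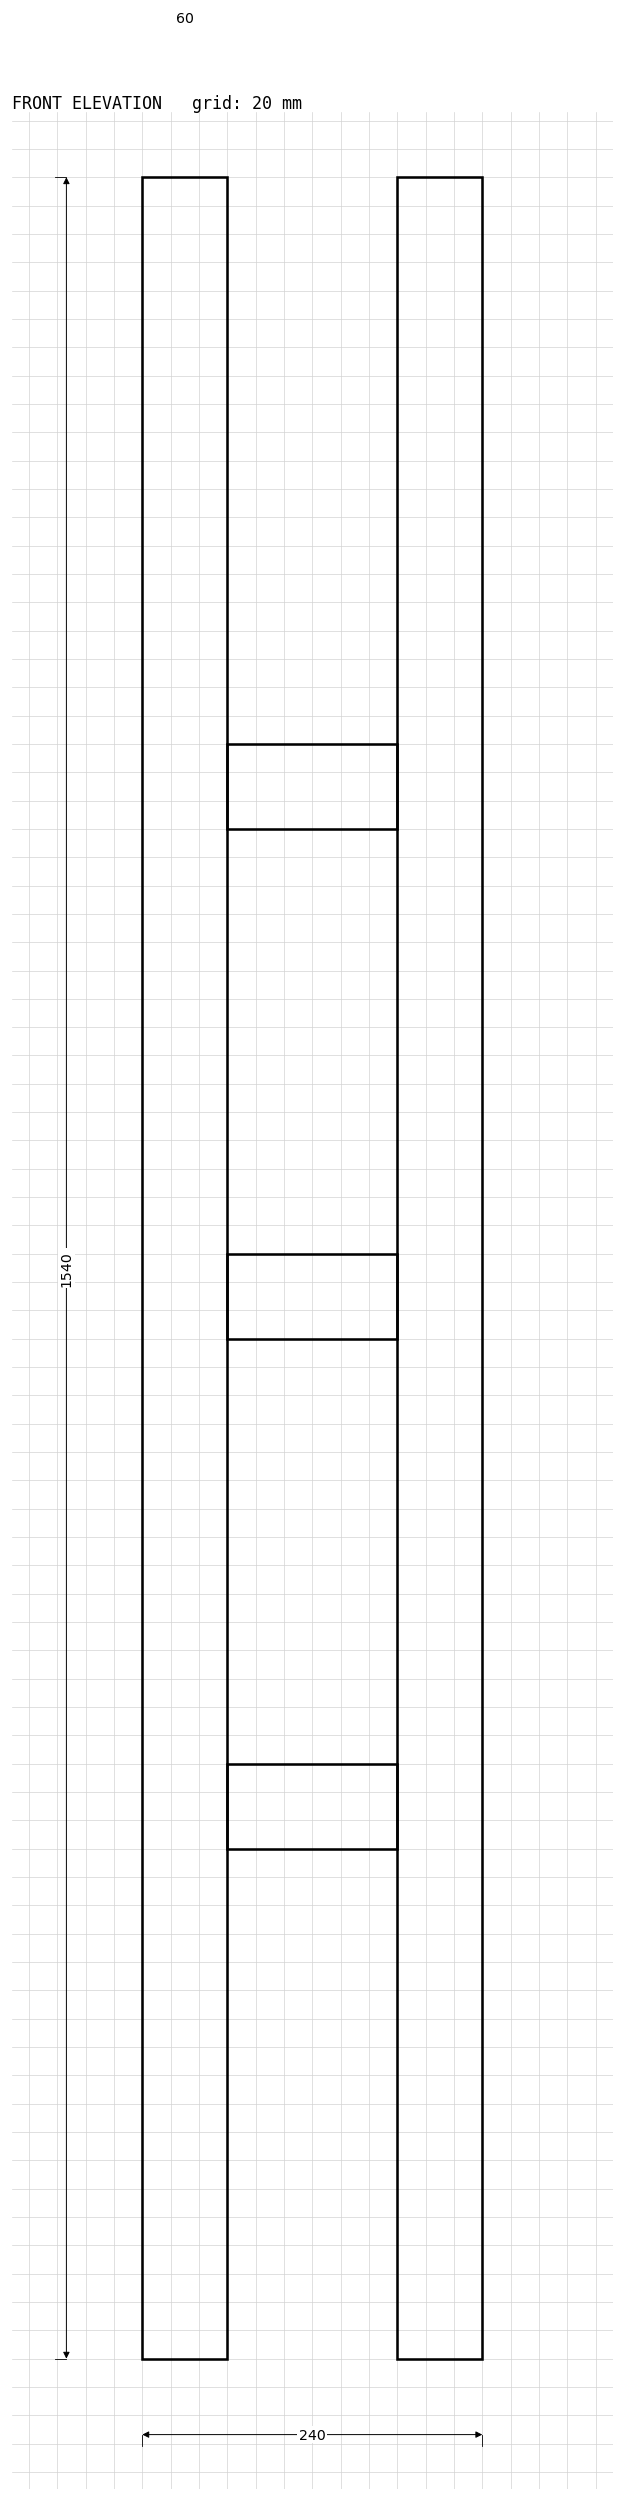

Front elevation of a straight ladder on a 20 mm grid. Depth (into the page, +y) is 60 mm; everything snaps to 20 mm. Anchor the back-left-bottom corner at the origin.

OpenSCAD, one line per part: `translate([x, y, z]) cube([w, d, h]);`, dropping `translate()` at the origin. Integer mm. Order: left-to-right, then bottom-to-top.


cube([60, 60, 1540]);
translate([60, 0, 360]) cube([120, 60, 60]);
translate([60, 0, 720]) cube([120, 60, 60]);
translate([60, 0, 1080]) cube([120, 60, 60]);
translate([180, 0, 0]) cube([60, 60, 1540]);
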